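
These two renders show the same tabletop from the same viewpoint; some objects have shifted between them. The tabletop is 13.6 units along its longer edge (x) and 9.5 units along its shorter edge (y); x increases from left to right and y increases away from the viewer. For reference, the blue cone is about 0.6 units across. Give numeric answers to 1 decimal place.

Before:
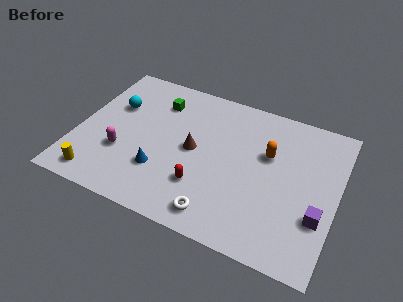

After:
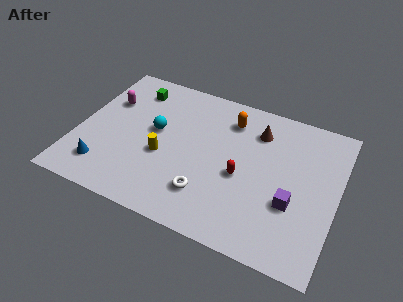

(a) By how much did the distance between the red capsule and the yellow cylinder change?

-1.4

The distance was about 5.5 in the first image and 4.1 in the second, so they moved 1.4 units closer together.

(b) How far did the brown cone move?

4.0

The brown cone was near (6.1, 4.8) before and (9.2, 7.3) after, so it travelled √(3.1² + 2.5²) ≈ 4.0 units.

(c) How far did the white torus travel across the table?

1.2

From (7.8, 1.3) to (7.1, 2.3), the white torus covered √(0.7² + 1.0²) ≈ 1.2 units.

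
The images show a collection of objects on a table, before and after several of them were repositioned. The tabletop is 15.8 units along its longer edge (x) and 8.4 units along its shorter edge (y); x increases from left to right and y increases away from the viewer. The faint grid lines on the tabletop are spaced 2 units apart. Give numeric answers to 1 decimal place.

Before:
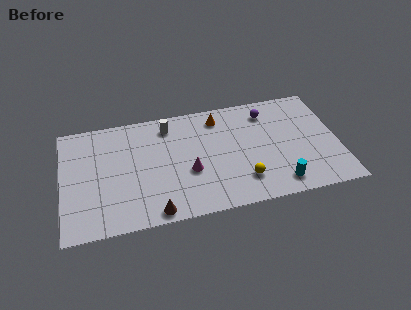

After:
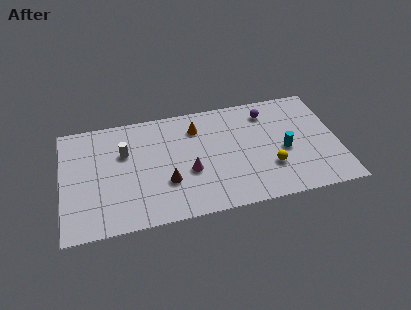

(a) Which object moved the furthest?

the white cylinder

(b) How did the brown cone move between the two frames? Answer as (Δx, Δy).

(0.8, 2.0)

The brown cone was at about (5.1, 0.8) and moved to about (5.9, 2.8).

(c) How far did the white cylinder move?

3.0

The white cylinder moved from about (6.2, 7.0) to (3.6, 5.5), a distance of √(2.6² + 1.5²) ≈ 3.0.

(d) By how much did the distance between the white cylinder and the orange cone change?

+1.4

Before: roughly 2.9 units apart; after: 4.3. That's 1.4 units further apart.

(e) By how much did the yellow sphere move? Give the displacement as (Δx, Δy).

(1.6, 0.6)

From the two frames, the yellow sphere sits at roughly (10.2, 2.0) before and (11.8, 2.6) after.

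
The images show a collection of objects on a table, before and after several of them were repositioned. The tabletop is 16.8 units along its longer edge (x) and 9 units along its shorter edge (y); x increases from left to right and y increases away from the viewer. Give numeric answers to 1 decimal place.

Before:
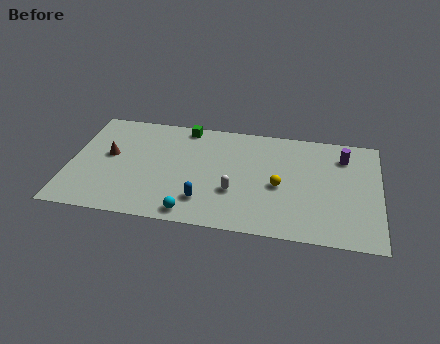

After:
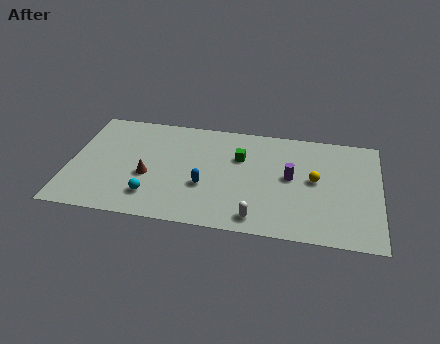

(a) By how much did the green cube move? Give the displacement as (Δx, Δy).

(3.1, -2.1)

The green cube started near (6.1, 8.1) and ended near (9.2, 6.0).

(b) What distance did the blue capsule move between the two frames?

1.2

The blue capsule moved from about (7.4, 2.1) to (7.4, 3.3), a distance of √(0.0² + 1.2²) ≈ 1.2.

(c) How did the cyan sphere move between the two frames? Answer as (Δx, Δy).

(-2.2, 1.0)

The cyan sphere was at about (6.8, 1.0) and moved to about (4.6, 2.0).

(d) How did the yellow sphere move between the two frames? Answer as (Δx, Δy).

(1.9, 0.8)

The yellow sphere started near (11.4, 4.0) and ended near (13.3, 4.8).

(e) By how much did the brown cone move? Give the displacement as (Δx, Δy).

(2.2, -1.4)

The brown cone was at about (2.1, 5.0) and moved to about (4.3, 3.6).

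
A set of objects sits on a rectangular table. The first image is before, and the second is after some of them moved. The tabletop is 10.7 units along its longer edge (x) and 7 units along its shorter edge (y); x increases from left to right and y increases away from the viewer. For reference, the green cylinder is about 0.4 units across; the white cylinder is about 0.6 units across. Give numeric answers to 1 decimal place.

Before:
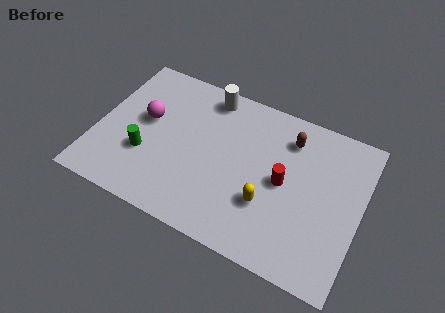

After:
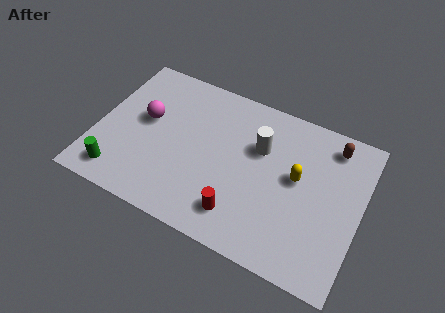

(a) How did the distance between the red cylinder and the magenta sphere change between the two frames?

-0.8

The distance was about 5.7 in the first image and 4.9 in the second, so they moved 0.8 units closer together.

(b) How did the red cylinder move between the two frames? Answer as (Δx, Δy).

(-1.5, -2.1)

The red cylinder started near (7.6, 3.5) and ended near (6.1, 1.4).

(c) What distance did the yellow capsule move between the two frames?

1.9

From (7.1, 2.3) to (8.1, 3.9), the yellow capsule covered √(1.0² + 1.6²) ≈ 1.9 units.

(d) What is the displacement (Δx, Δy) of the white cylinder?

(2.3, -1.5)

The white cylinder started near (4.2, 6.1) and ended near (6.5, 4.6).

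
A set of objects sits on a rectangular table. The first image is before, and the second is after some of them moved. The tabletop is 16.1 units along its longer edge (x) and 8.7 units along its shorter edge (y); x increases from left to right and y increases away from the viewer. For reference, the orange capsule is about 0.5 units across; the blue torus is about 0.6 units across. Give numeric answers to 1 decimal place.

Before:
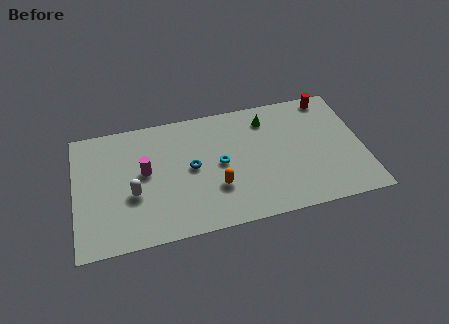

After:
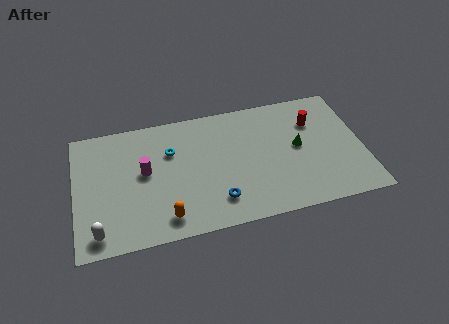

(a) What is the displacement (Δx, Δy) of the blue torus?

(1.3, -2.6)

From the two frames, the blue torus sits at roughly (6.5, 4.5) before and (7.8, 1.9) after.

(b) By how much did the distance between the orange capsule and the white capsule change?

-0.9

The distance was about 4.6 in the first image and 3.7 in the second, so they moved 0.9 units closer together.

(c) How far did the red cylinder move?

1.9

From (14.5, 7.8) to (13.5, 6.2), the red cylinder covered √(1.0² + 1.6²) ≈ 1.9 units.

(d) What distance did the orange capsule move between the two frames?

3.2

The orange capsule was near (7.8, 2.8) before and (4.9, 1.4) after, so it travelled √(2.9² + 1.4²) ≈ 3.2 units.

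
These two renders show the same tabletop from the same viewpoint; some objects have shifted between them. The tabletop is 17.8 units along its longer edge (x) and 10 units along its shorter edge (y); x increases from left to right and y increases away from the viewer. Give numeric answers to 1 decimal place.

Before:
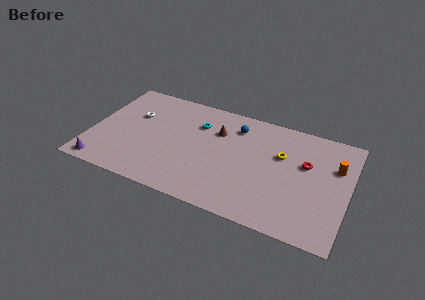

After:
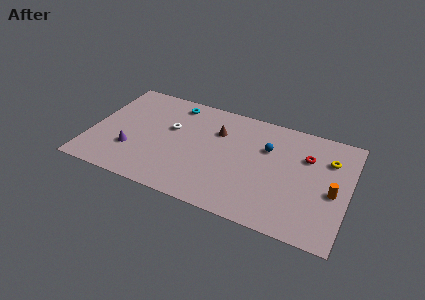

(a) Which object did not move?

the brown cone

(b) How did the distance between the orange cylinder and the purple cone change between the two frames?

-2.7

The distance was about 16.6 in the first image and 13.9 in the second, so they moved 2.7 units closer together.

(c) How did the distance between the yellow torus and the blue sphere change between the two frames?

+0.6

The distance was about 3.6 in the first image and 4.2 in the second, so they moved 0.6 units further apart.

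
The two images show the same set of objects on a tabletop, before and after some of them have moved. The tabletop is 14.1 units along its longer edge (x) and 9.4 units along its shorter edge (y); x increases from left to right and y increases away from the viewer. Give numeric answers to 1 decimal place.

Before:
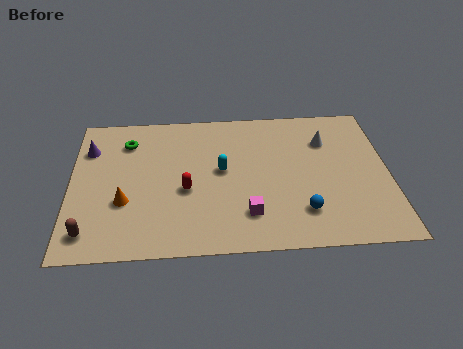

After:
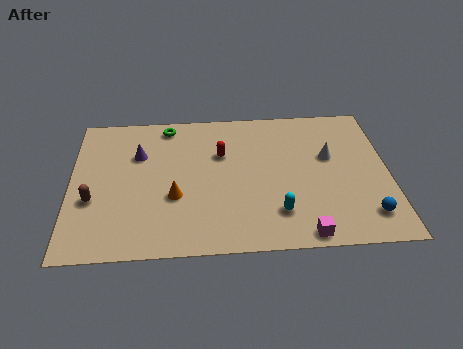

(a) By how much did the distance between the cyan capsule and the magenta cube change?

-1.3

The distance was about 3.1 in the first image and 1.8 in the second, so they moved 1.3 units closer together.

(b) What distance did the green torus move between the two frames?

2.1

The green torus moved from about (2.5, 7.3) to (4.3, 8.3), a distance of √(1.8² + 1.0²) ≈ 2.1.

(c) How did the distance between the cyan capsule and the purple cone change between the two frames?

+1.2

The distance was about 6.2 in the first image and 7.4 in the second, so they moved 1.2 units further apart.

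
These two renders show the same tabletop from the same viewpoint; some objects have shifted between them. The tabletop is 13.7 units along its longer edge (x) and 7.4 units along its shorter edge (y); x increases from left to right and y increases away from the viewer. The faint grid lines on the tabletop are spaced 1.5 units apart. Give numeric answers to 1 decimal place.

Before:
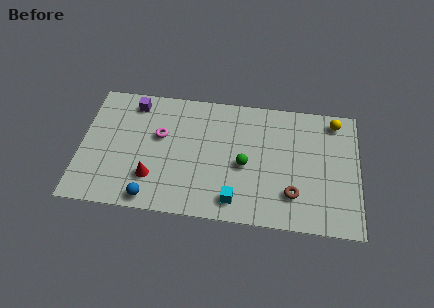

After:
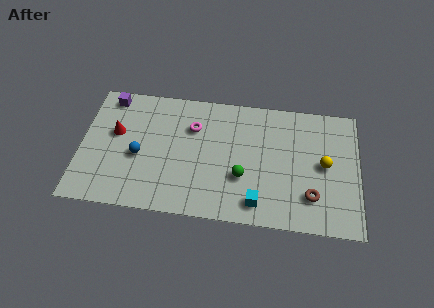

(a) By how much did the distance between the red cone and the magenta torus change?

+1.4

The distance was about 2.5 in the first image and 3.9 in the second, so they moved 1.4 units further apart.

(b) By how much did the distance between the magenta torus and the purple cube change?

+2.1

They were about 2.3 units apart before and 4.4 after — 2.1 units further apart.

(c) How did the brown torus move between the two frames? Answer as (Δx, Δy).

(0.9, 0.0)

The brown torus was at about (10.5, 1.9) and moved to about (11.4, 1.9).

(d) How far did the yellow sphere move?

2.6

From (12.5, 6.4) to (12.0, 3.8), the yellow sphere covered √(0.5² + 2.6²) ≈ 2.6 units.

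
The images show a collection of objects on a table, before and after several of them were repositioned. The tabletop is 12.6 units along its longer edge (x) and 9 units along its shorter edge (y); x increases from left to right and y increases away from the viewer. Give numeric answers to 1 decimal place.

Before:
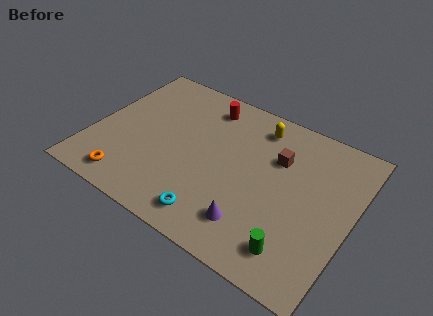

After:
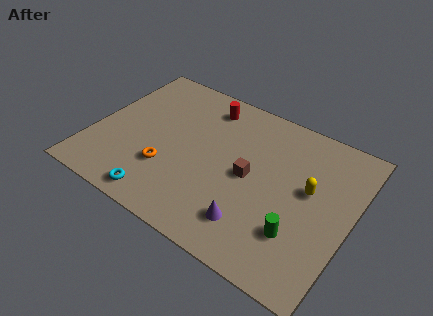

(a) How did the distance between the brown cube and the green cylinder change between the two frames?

-1.5

Before: roughly 4.8 units apart; after: 3.3. That's 1.5 units closer together.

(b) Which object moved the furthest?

the yellow capsule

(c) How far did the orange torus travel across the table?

2.3

The orange torus was near (2.3, 1.2) before and (3.9, 2.8) after, so it travelled √(1.6² + 1.6²) ≈ 2.3 units.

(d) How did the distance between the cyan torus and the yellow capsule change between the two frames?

+1.5

Before: roughly 6.3 units apart; after: 7.8. That's 1.5 units further apart.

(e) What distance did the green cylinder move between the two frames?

0.9

The green cylinder was near (10.4, 1.6) before and (10.4, 2.5) after, so it travelled √(0.0² + 0.9²) ≈ 0.9 units.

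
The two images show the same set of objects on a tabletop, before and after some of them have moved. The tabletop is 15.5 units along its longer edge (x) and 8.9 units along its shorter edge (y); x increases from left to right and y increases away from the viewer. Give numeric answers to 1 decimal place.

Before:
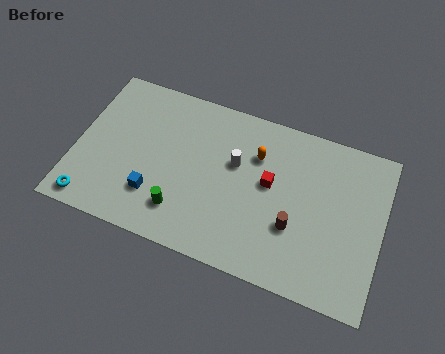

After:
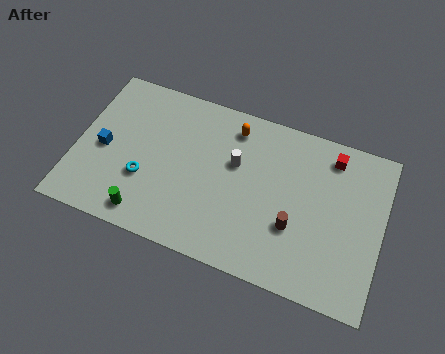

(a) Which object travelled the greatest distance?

the red cube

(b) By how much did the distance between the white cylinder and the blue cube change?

+1.8

They were about 4.9 units apart before and 6.7 after — 1.8 units further apart.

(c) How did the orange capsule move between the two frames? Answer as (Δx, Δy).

(-1.3, 1.1)

The orange capsule was at about (9.0, 6.3) and moved to about (7.7, 7.4).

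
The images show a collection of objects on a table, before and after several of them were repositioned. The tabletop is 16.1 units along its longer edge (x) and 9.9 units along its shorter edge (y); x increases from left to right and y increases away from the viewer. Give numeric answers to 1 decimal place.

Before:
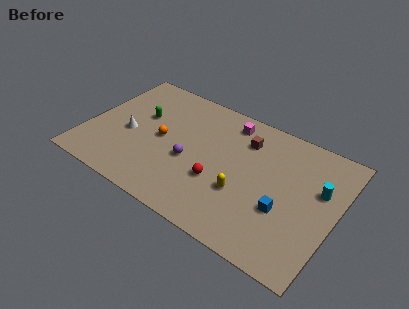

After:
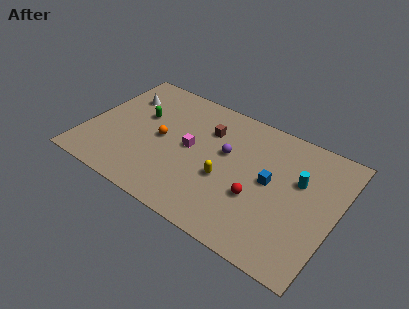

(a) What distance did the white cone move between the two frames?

3.0

The white cone moved from about (2.7, 4.3) to (1.8, 7.2), a distance of √(0.9² + 2.9²) ≈ 3.0.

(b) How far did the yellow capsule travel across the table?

1.3

From (10.4, 3.5) to (9.2, 3.9), the yellow capsule covered √(1.2² + 0.4²) ≈ 1.3 units.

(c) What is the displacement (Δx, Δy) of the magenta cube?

(-2.0, -3.3)

From the two frames, the magenta cube sits at roughly (8.7, 8.4) before and (6.7, 5.1) after.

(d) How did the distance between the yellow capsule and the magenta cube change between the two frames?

-2.4

Before: roughly 5.2 units apart; after: 2.8. That's 2.4 units closer together.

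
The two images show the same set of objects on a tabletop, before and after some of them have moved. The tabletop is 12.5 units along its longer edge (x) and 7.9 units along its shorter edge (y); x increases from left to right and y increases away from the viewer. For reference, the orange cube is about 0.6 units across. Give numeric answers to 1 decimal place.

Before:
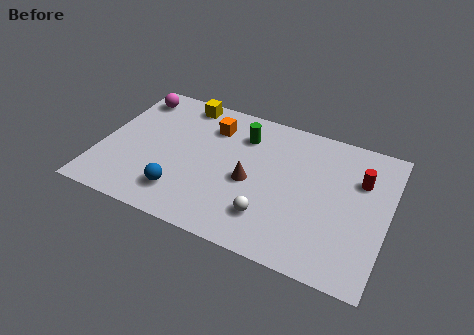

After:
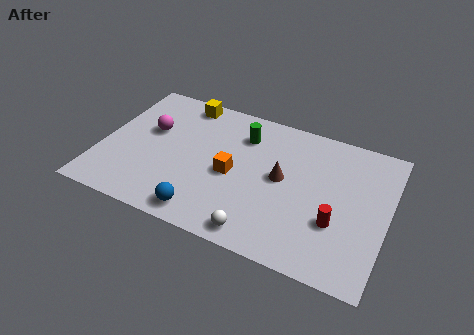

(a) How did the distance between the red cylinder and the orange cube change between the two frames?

-1.9

The distance was about 6.6 in the first image and 4.7 in the second, so they moved 1.9 units closer together.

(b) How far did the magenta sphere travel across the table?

2.1

The magenta sphere was near (1.0, 6.6) before and (2.0, 4.8) after, so it travelled √(1.0² + 1.8²) ≈ 2.1 units.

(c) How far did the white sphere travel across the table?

1.0

The white sphere was near (7.6, 1.9) before and (7.3, 0.9) after, so it travelled √(0.3² + 1.0²) ≈ 1.0 units.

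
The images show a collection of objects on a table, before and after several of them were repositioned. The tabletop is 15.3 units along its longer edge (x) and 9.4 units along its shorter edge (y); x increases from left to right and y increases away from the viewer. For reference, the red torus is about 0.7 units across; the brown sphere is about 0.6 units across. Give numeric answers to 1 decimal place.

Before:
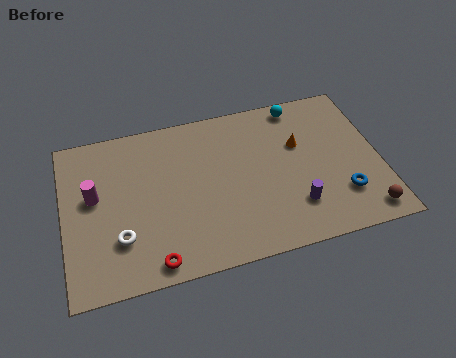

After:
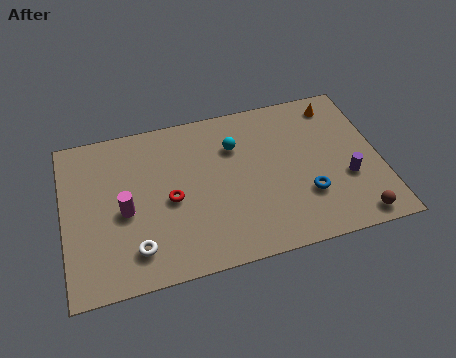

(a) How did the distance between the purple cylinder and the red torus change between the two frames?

+1.5

They were about 7.0 units apart before and 8.5 after — 1.5 units further apart.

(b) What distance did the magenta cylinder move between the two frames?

1.8

The magenta cylinder moved from about (1.5, 5.4) to (2.9, 4.2), a distance of √(1.4² + 1.2²) ≈ 1.8.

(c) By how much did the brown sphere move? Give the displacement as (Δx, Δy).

(-0.5, -0.2)

The brown sphere was at about (14.3, 1.2) and moved to about (13.8, 1.0).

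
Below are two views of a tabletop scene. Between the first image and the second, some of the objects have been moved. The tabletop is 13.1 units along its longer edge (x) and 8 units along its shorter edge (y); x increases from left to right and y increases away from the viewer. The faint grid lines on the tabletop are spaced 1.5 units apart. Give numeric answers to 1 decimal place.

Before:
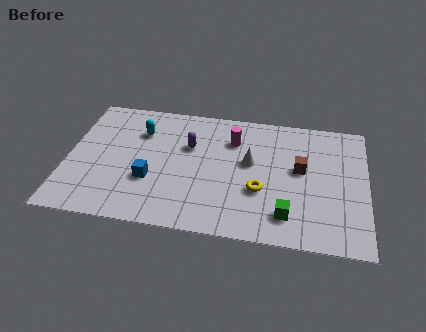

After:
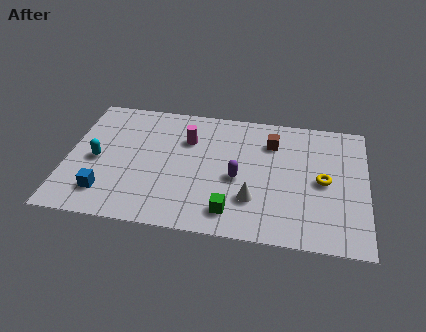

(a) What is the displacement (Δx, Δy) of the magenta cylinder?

(-2.0, -0.3)

The magenta cylinder started near (7.2, 5.9) and ended near (5.2, 5.6).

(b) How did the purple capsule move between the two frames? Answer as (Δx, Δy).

(2.2, -1.7)

From the two frames, the purple capsule sits at roughly (5.3, 5.2) before and (7.5, 3.5) after.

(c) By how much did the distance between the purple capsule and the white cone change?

-1.4

Before: roughly 2.8 units apart; after: 1.4. That's 1.4 units closer together.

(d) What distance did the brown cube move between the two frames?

2.0

The brown cube was near (10.2, 4.5) before and (8.9, 6.0) after, so it travelled √(1.3² + 1.5²) ≈ 2.0 units.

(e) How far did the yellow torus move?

2.9

The yellow torus moved from about (8.5, 2.9) to (11.2, 3.9), a distance of √(2.7² + 1.0²) ≈ 2.9.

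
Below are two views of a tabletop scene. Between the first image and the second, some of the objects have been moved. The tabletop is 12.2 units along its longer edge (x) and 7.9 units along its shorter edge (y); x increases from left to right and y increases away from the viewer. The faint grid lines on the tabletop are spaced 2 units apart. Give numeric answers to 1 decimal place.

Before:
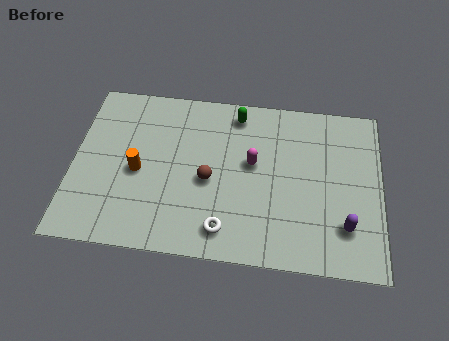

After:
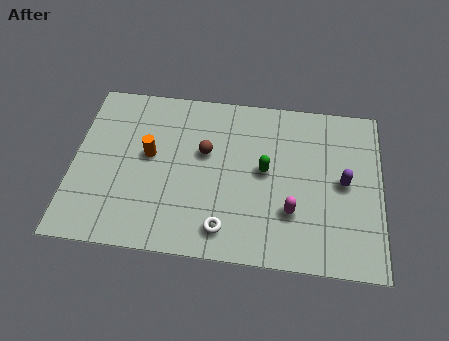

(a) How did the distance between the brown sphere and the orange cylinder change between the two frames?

-0.6

They were about 2.8 units apart before and 2.2 after — 0.6 units closer together.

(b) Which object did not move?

the white torus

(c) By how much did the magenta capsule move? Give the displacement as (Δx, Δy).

(1.6, -2.1)

The magenta capsule started near (7.1, 4.5) and ended near (8.7, 2.4).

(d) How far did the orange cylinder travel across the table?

0.9

The orange cylinder moved from about (2.6, 3.6) to (3.0, 4.4), a distance of √(0.4² + 0.8²) ≈ 0.9.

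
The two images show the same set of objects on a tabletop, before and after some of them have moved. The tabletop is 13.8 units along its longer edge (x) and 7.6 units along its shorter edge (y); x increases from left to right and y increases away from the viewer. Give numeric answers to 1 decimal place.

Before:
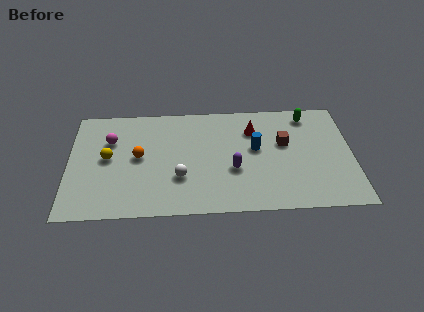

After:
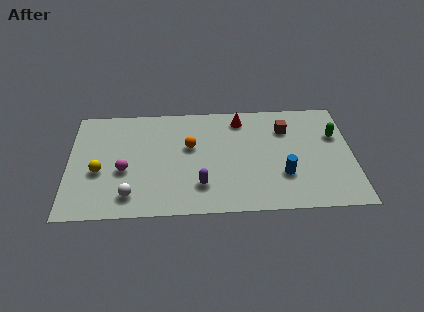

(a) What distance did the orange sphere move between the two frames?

2.6

From (3.4, 4.0) to (5.9, 4.6), the orange sphere covered √(2.5² + 0.6²) ≈ 2.6 units.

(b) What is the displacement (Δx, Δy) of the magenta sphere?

(0.7, -2.1)

The magenta sphere was at about (2.0, 5.2) and moved to about (2.7, 3.1).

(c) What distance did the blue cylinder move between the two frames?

2.3

The blue cylinder moved from about (9.1, 4.3) to (10.4, 2.4), a distance of √(1.3² + 1.9²) ≈ 2.3.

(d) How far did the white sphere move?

2.6

The white sphere moved from about (5.4, 2.5) to (3.0, 1.4), a distance of √(2.4² + 1.1²) ≈ 2.6.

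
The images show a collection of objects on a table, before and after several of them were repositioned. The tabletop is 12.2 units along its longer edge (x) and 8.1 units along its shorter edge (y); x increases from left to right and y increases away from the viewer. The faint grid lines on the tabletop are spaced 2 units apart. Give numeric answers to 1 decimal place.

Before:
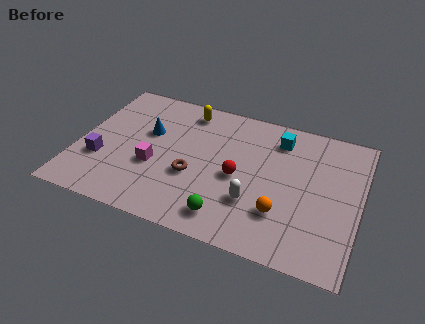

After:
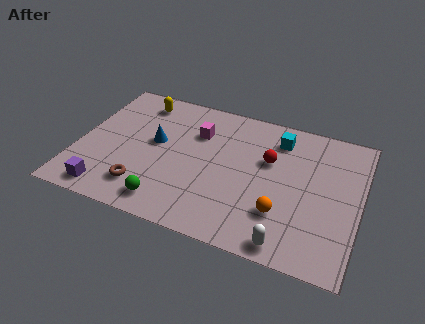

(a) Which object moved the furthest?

the magenta cube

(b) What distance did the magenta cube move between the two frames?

3.1

The magenta cube moved from about (3.4, 3.1) to (5.0, 5.7), a distance of √(1.6² + 2.6²) ≈ 3.1.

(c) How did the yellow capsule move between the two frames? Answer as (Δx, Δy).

(-2.1, -0.1)

The yellow capsule started near (4.4, 6.9) and ended near (2.3, 6.8).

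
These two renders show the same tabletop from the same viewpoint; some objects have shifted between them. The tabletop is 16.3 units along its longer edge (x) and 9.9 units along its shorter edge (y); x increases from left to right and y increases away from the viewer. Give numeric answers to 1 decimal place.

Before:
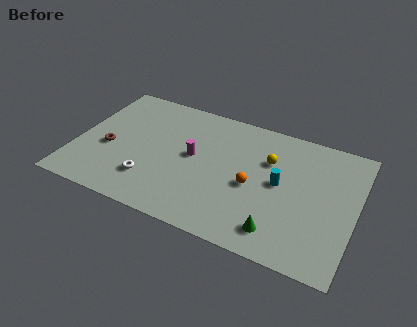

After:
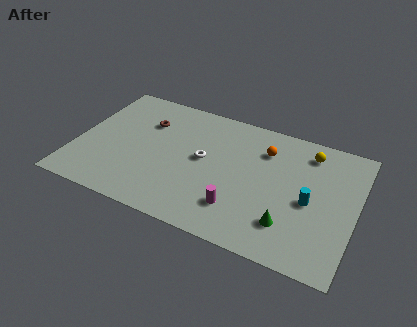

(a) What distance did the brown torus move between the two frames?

3.5

From (1.9, 4.1) to (3.8, 7.0), the brown torus covered √(1.9² + 2.9²) ≈ 3.5 units.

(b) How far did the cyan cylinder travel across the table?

1.9

The cyan cylinder moved from about (11.9, 5.2) to (13.7, 4.5), a distance of √(1.8² + 0.7²) ≈ 1.9.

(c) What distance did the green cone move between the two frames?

0.9

The green cone moved from about (12.2, 1.7) to (12.7, 2.4), a distance of √(0.5² + 0.7²) ≈ 0.9.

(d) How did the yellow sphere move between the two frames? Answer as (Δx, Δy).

(2.2, 1.5)

From the two frames, the yellow sphere sits at roughly (11.1, 6.7) before and (13.3, 8.2) after.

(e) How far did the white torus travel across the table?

4.0

The white torus was near (4.6, 2.5) before and (7.4, 5.3) after, so it travelled √(2.8² + 2.8²) ≈ 4.0 units.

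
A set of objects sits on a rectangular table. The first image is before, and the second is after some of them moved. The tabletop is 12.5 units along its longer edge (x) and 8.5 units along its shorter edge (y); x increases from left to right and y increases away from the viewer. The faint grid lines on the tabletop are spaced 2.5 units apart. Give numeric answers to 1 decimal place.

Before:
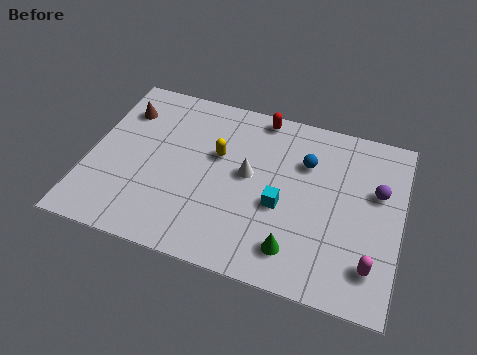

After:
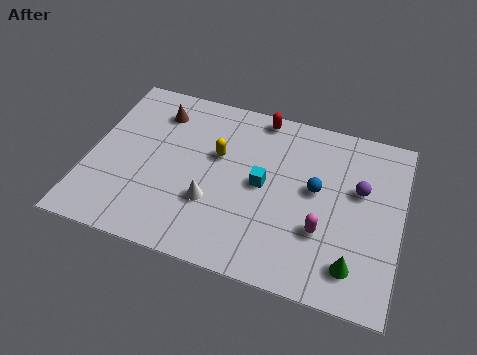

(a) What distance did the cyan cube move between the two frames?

1.1

The cyan cube was near (7.8, 3.5) before and (7.0, 4.3) after, so it travelled √(0.8² + 0.8²) ≈ 1.1 units.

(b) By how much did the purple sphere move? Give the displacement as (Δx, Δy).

(-0.7, -0.1)

The purple sphere started near (11.5, 5.3) and ended near (10.8, 5.2).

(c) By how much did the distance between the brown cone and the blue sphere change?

-0.6

They were about 7.5 units apart before and 6.9 after — 0.6 units closer together.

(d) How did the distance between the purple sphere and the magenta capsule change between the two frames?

-0.8

Before: roughly 3.5 units apart; after: 2.7. That's 0.8 units closer together.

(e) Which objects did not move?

the yellow capsule and the red capsule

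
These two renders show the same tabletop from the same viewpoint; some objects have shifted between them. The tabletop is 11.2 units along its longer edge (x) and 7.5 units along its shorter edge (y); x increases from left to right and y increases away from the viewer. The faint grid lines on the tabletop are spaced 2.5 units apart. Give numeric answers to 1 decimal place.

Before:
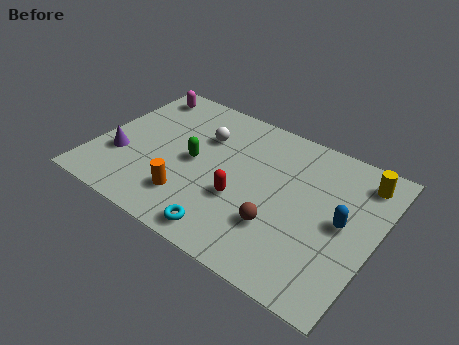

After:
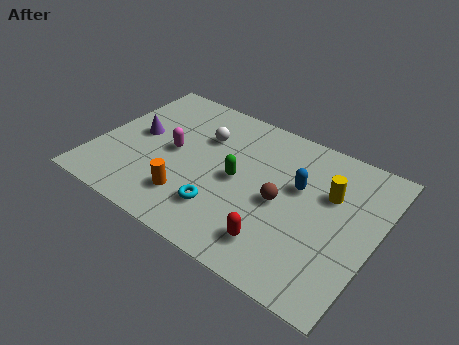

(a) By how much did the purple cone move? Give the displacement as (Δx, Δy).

(0.4, 1.5)

From the two frames, the purple cone sits at roughly (1.1, 2.5) before and (1.5, 4.0) after.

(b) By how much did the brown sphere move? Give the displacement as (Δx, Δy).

(-0.1, 1.2)

From the two frames, the brown sphere sits at roughly (7.6, 2.3) before and (7.5, 3.5) after.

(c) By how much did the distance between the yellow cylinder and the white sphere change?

-1.2

Before: roughly 6.4 units apart; after: 5.2. That's 1.2 units closer together.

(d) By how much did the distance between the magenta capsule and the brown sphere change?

-3.2

Before: roughly 7.7 units apart; after: 4.5. That's 3.2 units closer together.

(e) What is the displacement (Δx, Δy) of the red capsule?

(1.7, -1.3)

The red capsule was at about (6.0, 2.8) and moved to about (7.7, 1.5).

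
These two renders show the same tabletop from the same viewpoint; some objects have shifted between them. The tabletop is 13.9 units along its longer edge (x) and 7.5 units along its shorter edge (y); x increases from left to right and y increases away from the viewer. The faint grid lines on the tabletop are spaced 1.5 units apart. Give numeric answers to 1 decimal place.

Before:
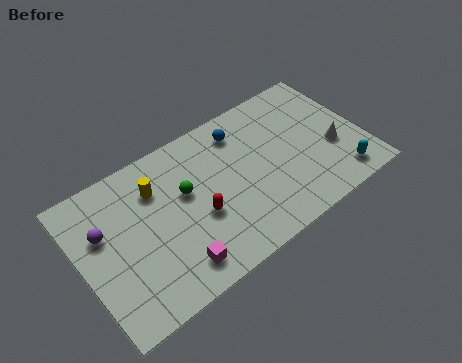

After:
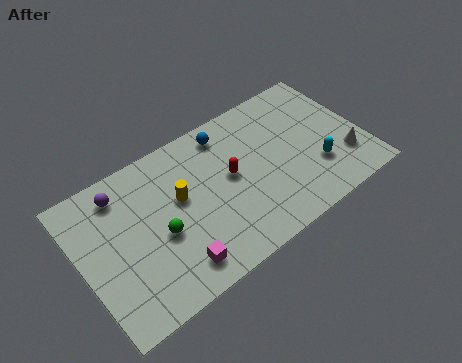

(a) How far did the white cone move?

0.9

The white cone moved from about (12.4, 2.9) to (12.8, 2.1), a distance of √(0.4² + 0.8²) ≈ 0.9.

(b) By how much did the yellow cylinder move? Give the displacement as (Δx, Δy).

(1.0, -1.1)

The yellow cylinder started near (3.9, 5.5) and ended near (4.9, 4.4).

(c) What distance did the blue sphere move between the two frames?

0.8

From (8.3, 6.1) to (7.6, 6.4), the blue sphere covered √(0.7² + 0.3²) ≈ 0.8 units.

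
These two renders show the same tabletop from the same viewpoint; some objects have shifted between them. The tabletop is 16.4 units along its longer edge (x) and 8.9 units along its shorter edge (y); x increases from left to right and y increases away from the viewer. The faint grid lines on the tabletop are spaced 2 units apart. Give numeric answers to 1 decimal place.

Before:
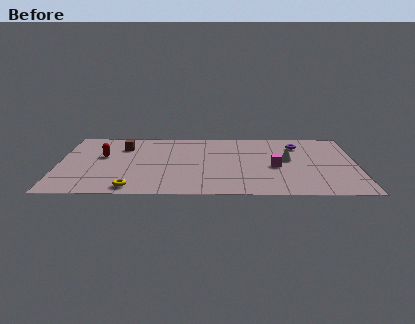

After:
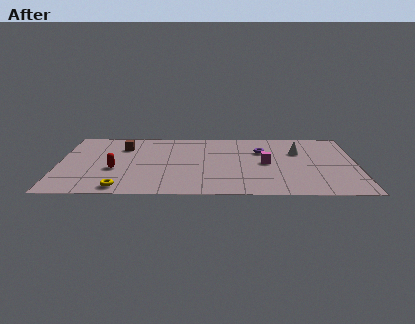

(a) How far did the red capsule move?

1.9

From (2.4, 5.3) to (3.1, 3.5), the red capsule covered √(0.7² + 1.8²) ≈ 1.9 units.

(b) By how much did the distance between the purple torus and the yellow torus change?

-1.6

They were about 10.8 units apart before and 9.2 after — 1.6 units closer together.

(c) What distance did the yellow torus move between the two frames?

0.6

The yellow torus moved from about (4.1, 1.0) to (3.5, 1.0), a distance of √(0.6² + 0.0²) ≈ 0.6.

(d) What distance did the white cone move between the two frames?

1.3

The white cone was near (12.6, 4.9) before and (13.2, 6.0) after, so it travelled √(0.6² + 1.1²) ≈ 1.3 units.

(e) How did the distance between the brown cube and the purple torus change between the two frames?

-2.0

Before: roughly 9.7 units apart; after: 7.7. That's 2.0 units closer together.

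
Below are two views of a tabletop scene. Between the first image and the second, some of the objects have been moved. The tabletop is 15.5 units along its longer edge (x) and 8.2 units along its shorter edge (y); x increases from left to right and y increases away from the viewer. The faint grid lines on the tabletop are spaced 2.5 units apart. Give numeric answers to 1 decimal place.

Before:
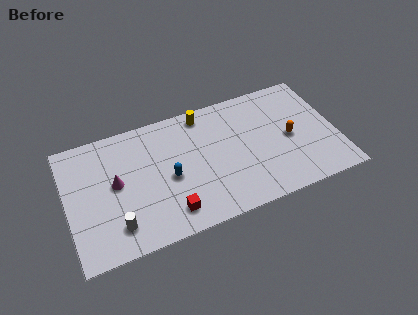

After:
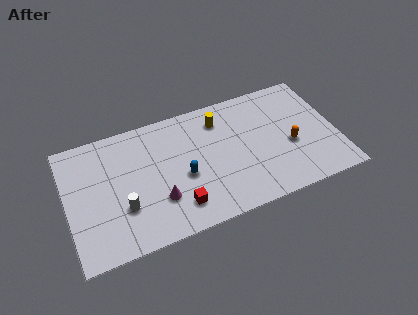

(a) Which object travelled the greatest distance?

the magenta cone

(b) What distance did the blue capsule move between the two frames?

0.8

The blue capsule was near (5.8, 3.7) before and (6.6, 3.5) after, so it travelled √(0.8² + 0.2²) ≈ 0.8 units.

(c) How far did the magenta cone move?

3.0

From (2.8, 4.4) to (5.1, 2.5), the magenta cone covered √(2.3² + 1.9²) ≈ 3.0 units.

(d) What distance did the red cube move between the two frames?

0.5

From (5.6, 1.5) to (6.1, 1.7), the red cube covered √(0.5² + 0.2²) ≈ 0.5 units.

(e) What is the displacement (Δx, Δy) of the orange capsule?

(0.0, -0.5)

From the two frames, the orange capsule sits at roughly (12.8, 3.9) before and (12.8, 3.4) after.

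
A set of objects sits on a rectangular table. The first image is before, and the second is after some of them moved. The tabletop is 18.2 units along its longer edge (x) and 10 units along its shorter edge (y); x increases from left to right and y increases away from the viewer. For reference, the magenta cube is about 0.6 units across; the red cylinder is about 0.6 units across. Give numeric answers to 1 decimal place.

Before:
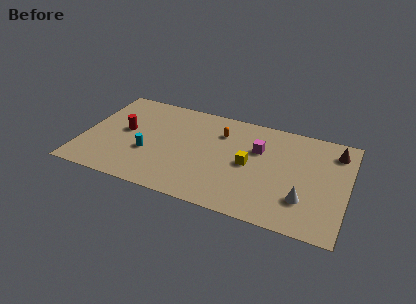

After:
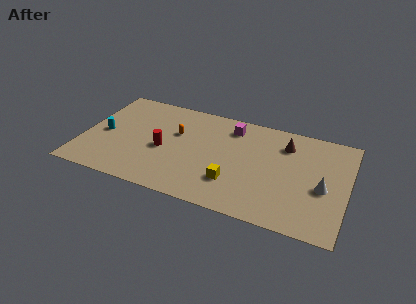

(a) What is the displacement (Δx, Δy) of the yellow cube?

(-0.9, -2.1)

The yellow cube started near (11.5, 4.9) and ended near (10.6, 2.8).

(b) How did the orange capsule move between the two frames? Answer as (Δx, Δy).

(-3.0, -1.1)

The orange capsule started near (9.3, 7.4) and ended near (6.3, 6.3).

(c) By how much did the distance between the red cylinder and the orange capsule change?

-4.8

The distance was about 6.8 in the first image and 2.0 in the second, so they moved 4.8 units closer together.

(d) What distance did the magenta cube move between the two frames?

2.6

The magenta cube moved from about (12.0, 6.6) to (10.0, 8.2), a distance of √(2.0² + 1.6²) ≈ 2.6.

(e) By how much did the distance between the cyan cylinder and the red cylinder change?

+1.7

The distance was about 2.5 in the first image and 4.2 in the second, so they moved 1.7 units further apart.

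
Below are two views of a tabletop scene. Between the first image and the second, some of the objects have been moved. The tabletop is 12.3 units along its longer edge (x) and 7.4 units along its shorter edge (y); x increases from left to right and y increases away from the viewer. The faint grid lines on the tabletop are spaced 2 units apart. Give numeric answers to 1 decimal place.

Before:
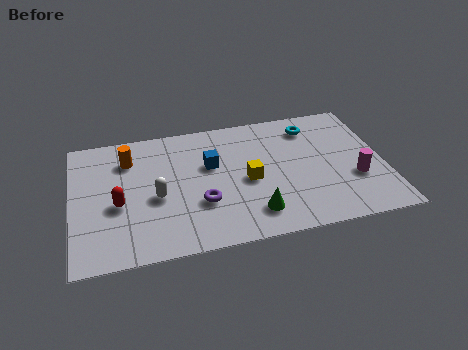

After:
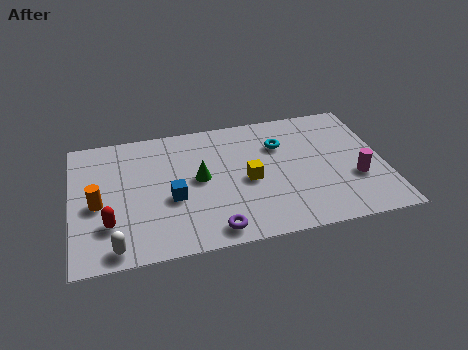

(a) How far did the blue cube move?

2.3

The blue cube was near (5.5, 4.6) before and (3.9, 3.0) after, so it travelled √(1.6² + 1.6²) ≈ 2.3 units.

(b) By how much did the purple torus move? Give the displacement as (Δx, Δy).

(0.4, -1.6)

The purple torus started near (5.0, 2.5) and ended near (5.4, 0.9).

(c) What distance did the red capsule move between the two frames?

1.1

The red capsule was near (1.8, 3.1) before and (1.4, 2.1) after, so it travelled √(0.4² + 1.0²) ≈ 1.1 units.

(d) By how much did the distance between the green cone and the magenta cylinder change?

+2.0

They were about 4.2 units apart before and 6.2 after — 2.0 units further apart.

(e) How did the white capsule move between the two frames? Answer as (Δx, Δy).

(-1.7, -2.4)

From the two frames, the white capsule sits at roughly (3.3, 3.2) before and (1.6, 0.8) after.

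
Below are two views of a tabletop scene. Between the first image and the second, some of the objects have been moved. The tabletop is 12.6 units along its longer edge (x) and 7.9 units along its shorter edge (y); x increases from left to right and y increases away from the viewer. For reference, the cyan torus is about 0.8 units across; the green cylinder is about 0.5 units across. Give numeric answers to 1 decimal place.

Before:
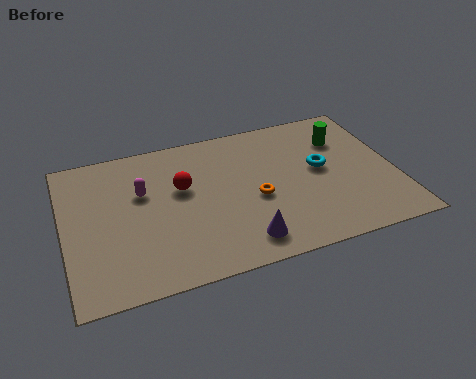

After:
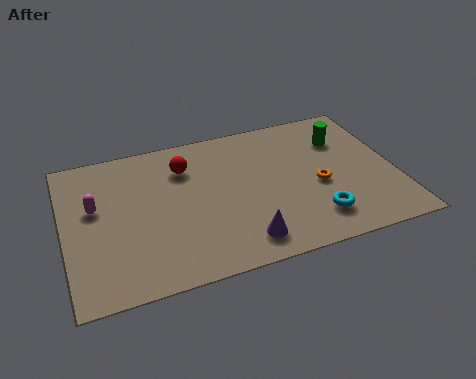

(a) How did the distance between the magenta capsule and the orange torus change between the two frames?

+4.0

Before: roughly 4.5 units apart; after: 8.5. That's 4.0 units further apart.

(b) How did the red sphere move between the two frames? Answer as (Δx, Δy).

(0.2, 1.1)

From the two frames, the red sphere sits at roughly (4.5, 4.8) before and (4.7, 5.9) after.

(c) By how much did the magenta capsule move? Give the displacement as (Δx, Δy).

(-1.8, -0.3)

The magenta capsule started near (3.0, 5.0) and ended near (1.2, 4.7).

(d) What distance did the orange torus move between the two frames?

2.4

From (7.2, 3.4) to (9.6, 3.4), the orange torus covered √(2.4² + 0.0²) ≈ 2.4 units.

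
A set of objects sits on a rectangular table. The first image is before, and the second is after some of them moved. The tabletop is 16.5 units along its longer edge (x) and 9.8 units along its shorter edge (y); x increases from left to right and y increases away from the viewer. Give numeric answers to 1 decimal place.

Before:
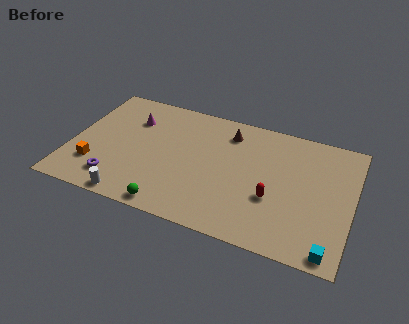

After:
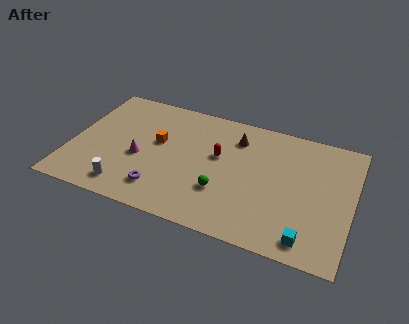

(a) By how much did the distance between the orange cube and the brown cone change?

-4.2

The distance was about 9.1 in the first image and 4.9 in the second, so they moved 4.2 units closer together.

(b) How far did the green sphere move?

3.6

The green sphere moved from about (6.3, 0.9) to (9.1, 3.1), a distance of √(2.8² + 2.2²) ≈ 3.6.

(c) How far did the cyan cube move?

1.4

The cyan cube was near (15.5, 0.9) before and (14.2, 1.3) after, so it travelled √(1.3² + 0.4²) ≈ 1.4 units.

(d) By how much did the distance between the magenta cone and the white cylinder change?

-3.7

The distance was about 6.3 in the first image and 2.6 in the second, so they moved 3.7 units closer together.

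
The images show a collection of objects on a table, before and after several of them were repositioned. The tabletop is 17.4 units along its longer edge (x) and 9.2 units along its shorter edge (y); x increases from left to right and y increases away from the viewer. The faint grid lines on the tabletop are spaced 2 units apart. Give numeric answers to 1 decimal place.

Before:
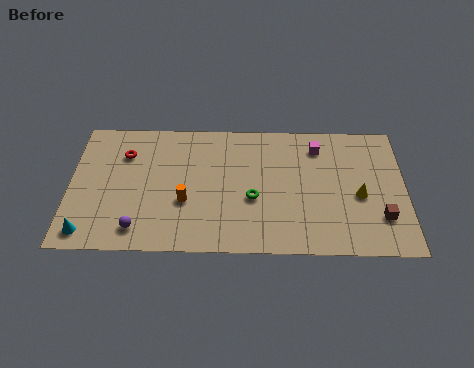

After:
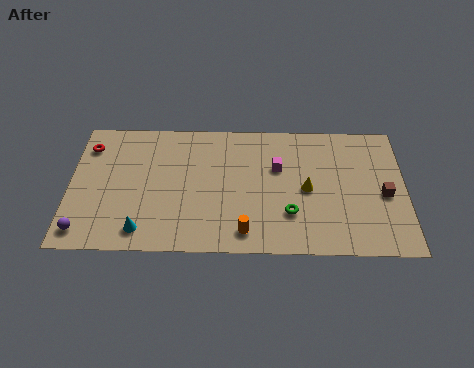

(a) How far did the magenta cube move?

2.6

The magenta cube moved from about (12.9, 7.4) to (10.8, 5.9), a distance of √(2.1² + 1.5²) ≈ 2.6.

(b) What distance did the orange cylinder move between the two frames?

3.7

The orange cylinder moved from about (6.0, 3.4) to (9.1, 1.4), a distance of √(3.1² + 2.0²) ≈ 3.7.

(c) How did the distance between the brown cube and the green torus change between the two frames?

-1.6

They were about 6.7 units apart before and 5.1 after — 1.6 units closer together.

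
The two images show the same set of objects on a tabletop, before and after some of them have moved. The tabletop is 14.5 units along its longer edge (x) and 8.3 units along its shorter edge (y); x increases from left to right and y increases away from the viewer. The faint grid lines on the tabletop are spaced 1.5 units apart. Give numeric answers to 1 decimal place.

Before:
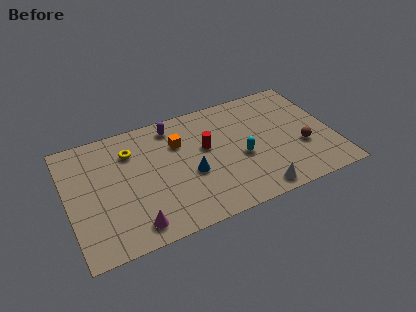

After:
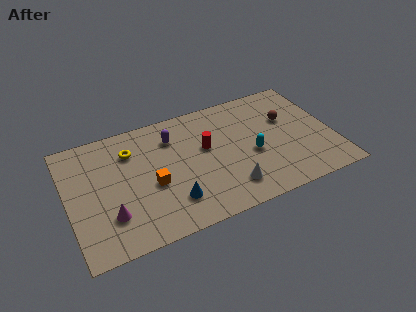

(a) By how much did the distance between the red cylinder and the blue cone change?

+1.8

The distance was about 1.8 in the first image and 3.6 in the second, so they moved 1.8 units further apart.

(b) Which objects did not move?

the yellow torus and the red cylinder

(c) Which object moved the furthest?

the orange cube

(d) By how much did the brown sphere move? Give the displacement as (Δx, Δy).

(-0.5, 2.3)

From the two frames, the brown sphere sits at roughly (12.7, 3.0) before and (12.2, 5.3) after.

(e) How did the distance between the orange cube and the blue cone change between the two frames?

-0.7

They were about 2.4 units apart before and 1.7 after — 0.7 units closer together.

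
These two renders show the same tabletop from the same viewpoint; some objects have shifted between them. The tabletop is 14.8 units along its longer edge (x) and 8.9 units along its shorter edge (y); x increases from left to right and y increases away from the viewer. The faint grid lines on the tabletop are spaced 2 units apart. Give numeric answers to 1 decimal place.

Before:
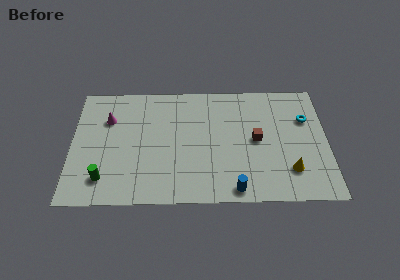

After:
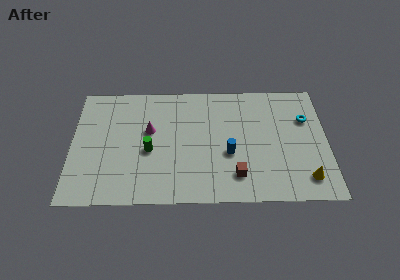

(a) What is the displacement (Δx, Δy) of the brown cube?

(-1.2, -2.6)

From the two frames, the brown cube sits at roughly (10.7, 4.5) before and (9.5, 1.9) after.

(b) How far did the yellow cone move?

1.1

From (12.6, 2.2) to (13.5, 1.6), the yellow cone covered √(0.9² + 0.6²) ≈ 1.1 units.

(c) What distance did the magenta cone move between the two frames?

2.6

From (2.1, 6.2) to (4.5, 5.3), the magenta cone covered √(2.4² + 0.9²) ≈ 2.6 units.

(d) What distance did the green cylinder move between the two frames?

3.3

The green cylinder moved from about (1.9, 1.8) to (4.5, 3.8), a distance of √(2.6² + 2.0²) ≈ 3.3.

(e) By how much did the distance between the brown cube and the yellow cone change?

+1.0

The distance was about 3.0 in the first image and 4.0 in the second, so they moved 1.0 units further apart.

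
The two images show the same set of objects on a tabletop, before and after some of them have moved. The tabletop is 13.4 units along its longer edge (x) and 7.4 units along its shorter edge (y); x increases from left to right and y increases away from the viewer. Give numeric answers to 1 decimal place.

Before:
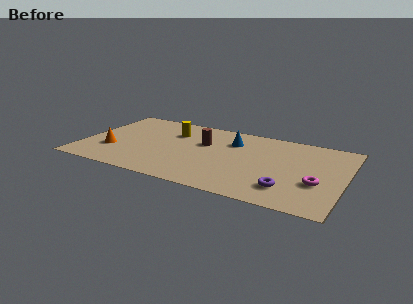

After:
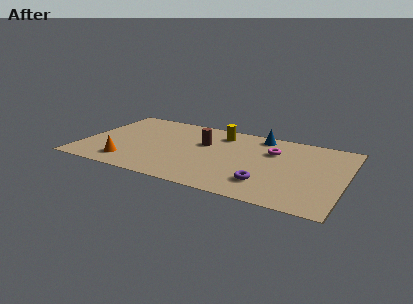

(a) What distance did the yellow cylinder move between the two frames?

2.5

The yellow cylinder was near (4.4, 5.3) before and (6.8, 6.0) after, so it travelled √(2.4² + 0.7²) ≈ 2.5 units.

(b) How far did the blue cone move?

1.7

From (7.5, 5.4) to (8.8, 6.5), the blue cone covered √(1.3² + 1.1²) ≈ 1.7 units.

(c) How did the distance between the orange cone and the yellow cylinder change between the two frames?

+2.2

The distance was about 4.0 in the first image and 6.2 in the second, so they moved 2.2 units further apart.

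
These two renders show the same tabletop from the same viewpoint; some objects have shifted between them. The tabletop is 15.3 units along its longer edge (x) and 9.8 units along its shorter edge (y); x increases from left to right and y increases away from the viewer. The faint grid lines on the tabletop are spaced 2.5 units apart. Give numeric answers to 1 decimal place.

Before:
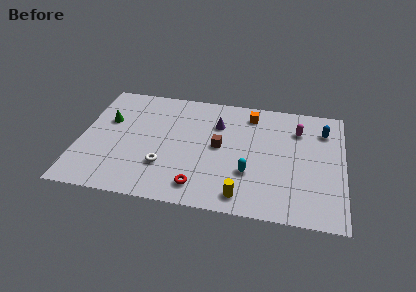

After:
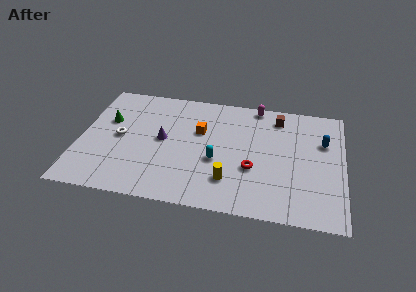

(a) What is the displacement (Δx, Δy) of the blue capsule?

(0.0, -1.0)

From the two frames, the blue capsule sits at roughly (14.1, 7.5) before and (14.1, 6.5) after.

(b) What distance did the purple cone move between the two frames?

3.6

The purple cone was near (7.9, 7.0) before and (4.8, 5.1) after, so it travelled √(3.1² + 1.9²) ≈ 3.6 units.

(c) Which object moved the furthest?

the brown cube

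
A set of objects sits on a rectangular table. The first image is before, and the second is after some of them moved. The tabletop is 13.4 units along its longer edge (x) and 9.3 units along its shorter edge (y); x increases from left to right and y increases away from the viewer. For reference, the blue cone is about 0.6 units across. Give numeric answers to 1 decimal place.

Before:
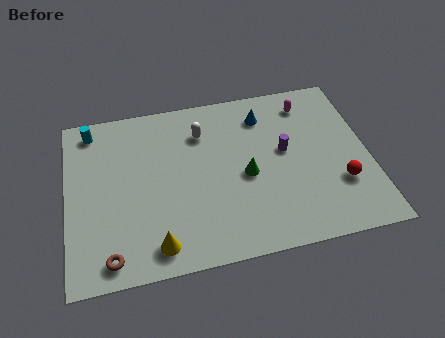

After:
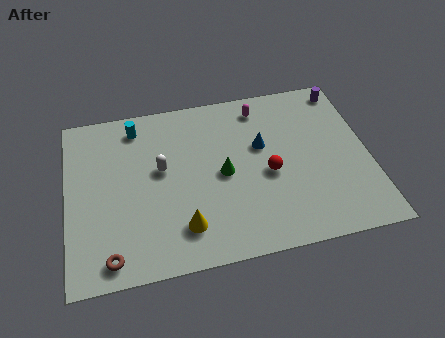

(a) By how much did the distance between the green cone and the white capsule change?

-0.5

The distance was about 3.3 in the first image and 2.8 in the second, so they moved 0.5 units closer together.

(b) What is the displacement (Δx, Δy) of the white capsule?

(-1.9, -1.7)

From the two frames, the white capsule sits at roughly (6.1, 7.0) before and (4.2, 5.3) after.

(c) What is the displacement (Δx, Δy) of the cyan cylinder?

(2.0, -0.2)

The cyan cylinder started near (1.2, 8.1) and ended near (3.2, 7.9).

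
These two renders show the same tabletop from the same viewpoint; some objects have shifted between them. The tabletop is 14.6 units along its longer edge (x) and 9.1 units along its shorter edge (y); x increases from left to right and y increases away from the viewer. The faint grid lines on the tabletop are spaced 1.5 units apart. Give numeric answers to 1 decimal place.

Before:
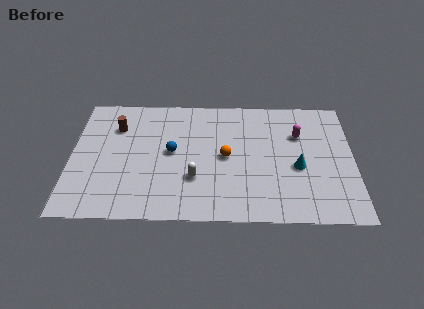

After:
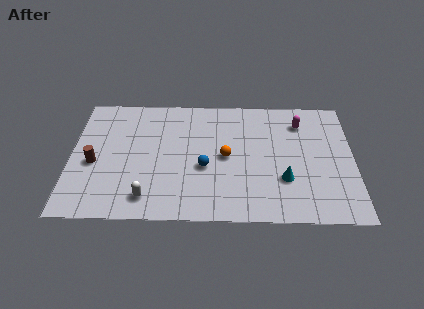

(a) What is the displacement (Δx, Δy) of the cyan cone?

(-0.7, -0.9)

From the two frames, the cyan cone sits at roughly (11.7, 3.8) before and (11.0, 2.9) after.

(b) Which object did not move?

the orange sphere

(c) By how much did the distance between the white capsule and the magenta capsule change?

+3.4

Before: roughly 6.3 units apart; after: 9.7. That's 3.4 units further apart.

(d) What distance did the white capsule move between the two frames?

2.8

The white capsule moved from about (6.4, 2.9) to (4.0, 1.5), a distance of √(2.4² + 1.4²) ≈ 2.8.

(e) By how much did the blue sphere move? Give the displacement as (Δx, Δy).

(1.7, -1.1)

The blue sphere started near (5.2, 4.8) and ended near (6.9, 3.7).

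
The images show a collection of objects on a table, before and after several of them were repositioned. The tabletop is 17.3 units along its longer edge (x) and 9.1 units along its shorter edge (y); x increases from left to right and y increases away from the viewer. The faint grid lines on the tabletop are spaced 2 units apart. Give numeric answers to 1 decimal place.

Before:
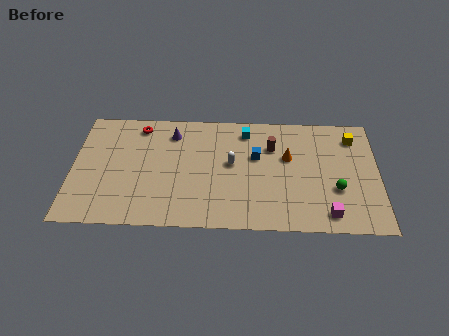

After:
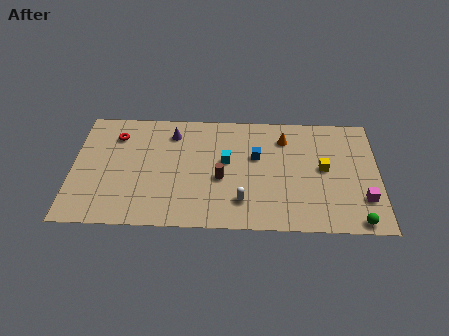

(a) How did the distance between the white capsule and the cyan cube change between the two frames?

+0.5

The distance was about 2.7 in the first image and 3.2 in the second, so they moved 0.5 units further apart.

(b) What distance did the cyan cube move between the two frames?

2.6

From (9.8, 7.6) to (8.7, 5.2), the cyan cube covered √(1.1² + 2.4²) ≈ 2.6 units.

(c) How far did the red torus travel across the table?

1.5

The red torus was near (3.7, 7.8) before and (2.4, 7.0) after, so it travelled √(1.3² + 0.8²) ≈ 1.5 units.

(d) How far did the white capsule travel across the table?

3.0

From (9.0, 5.0) to (9.6, 2.1), the white capsule covered √(0.6² + 2.9²) ≈ 3.0 units.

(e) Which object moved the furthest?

the brown cylinder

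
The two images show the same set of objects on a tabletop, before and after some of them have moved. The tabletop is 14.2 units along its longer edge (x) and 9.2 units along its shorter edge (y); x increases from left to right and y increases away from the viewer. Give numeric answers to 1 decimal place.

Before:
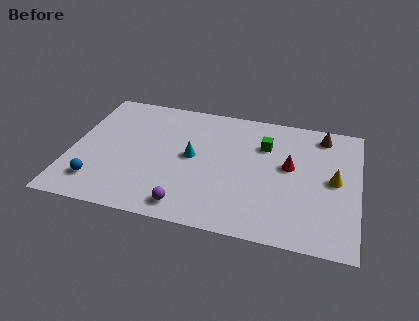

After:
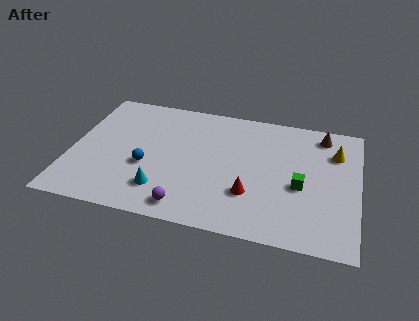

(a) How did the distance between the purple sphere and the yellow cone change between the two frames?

+1.1

Before: roughly 7.8 units apart; after: 8.9. That's 1.1 units further apart.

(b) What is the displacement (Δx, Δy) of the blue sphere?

(2.3, 1.7)

The blue sphere was at about (1.5, 1.9) and moved to about (3.8, 3.6).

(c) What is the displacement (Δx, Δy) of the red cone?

(-1.8, -2.4)

The red cone was at about (10.8, 5.2) and moved to about (9.0, 2.8).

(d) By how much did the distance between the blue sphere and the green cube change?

-1.6

Before: roughly 9.2 units apart; after: 7.6. That's 1.6 units closer together.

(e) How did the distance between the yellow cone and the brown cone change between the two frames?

-1.9

They were about 3.3 units apart before and 1.4 after — 1.9 units closer together.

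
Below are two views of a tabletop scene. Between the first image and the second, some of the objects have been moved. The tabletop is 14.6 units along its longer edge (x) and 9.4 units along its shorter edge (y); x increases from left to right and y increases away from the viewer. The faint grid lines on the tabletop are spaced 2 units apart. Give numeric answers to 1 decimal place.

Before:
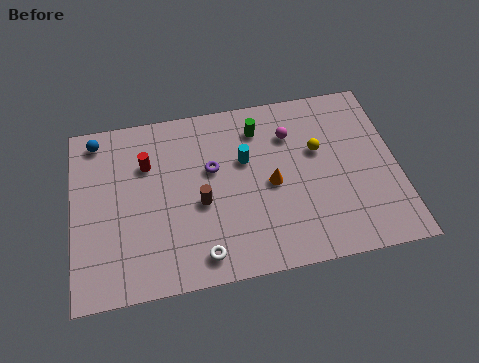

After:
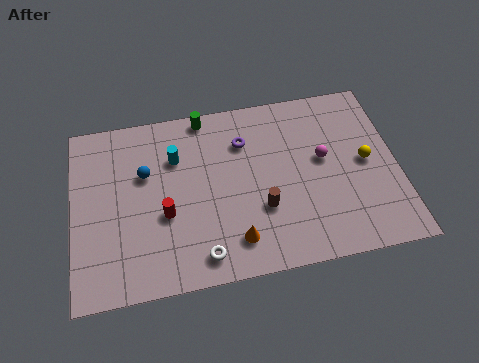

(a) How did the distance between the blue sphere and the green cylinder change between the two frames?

-3.5

Before: roughly 7.3 units apart; after: 3.8. That's 3.5 units closer together.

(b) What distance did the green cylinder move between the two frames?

2.6

The green cylinder was near (8.5, 7.5) before and (6.1, 8.6) after, so it travelled √(2.4² + 1.1²) ≈ 2.6 units.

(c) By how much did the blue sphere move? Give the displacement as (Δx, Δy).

(2.1, -2.2)

The blue sphere started near (1.2, 8.2) and ended near (3.3, 6.0).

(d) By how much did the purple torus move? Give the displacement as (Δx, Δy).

(1.5, 1.2)

The purple torus was at about (6.3, 5.7) and moved to about (7.8, 6.9).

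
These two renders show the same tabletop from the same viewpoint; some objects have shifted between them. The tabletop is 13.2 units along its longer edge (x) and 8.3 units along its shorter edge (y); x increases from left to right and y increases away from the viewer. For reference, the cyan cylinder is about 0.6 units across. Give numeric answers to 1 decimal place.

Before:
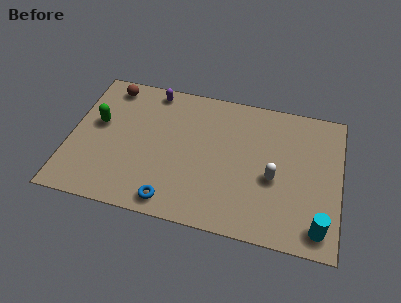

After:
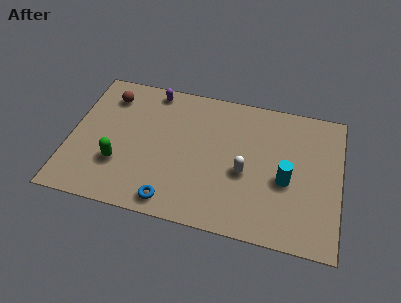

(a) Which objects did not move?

the purple capsule and the blue torus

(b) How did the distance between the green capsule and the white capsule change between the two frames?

-2.6

The distance was about 8.8 in the first image and 6.2 in the second, so they moved 2.6 units closer together.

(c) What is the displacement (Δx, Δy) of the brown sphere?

(0.0, -0.6)

The brown sphere started near (1.7, 7.2) and ended near (1.7, 6.6).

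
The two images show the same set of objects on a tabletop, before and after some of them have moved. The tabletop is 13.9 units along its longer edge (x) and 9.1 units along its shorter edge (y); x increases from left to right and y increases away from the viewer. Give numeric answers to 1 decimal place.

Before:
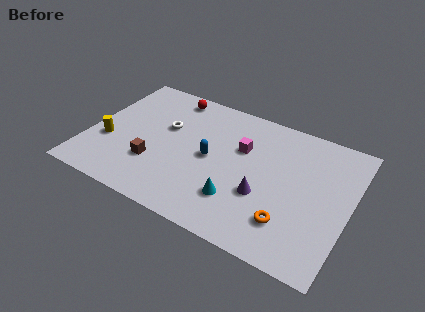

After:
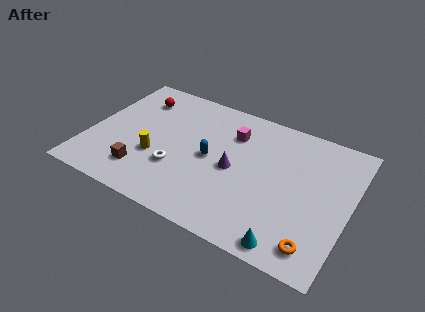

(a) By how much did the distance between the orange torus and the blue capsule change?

+1.7

The distance was about 5.1 in the first image and 6.8 in the second, so they moved 1.7 units further apart.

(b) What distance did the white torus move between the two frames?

2.8

The white torus was near (3.9, 5.6) before and (4.9, 3.0) after, so it travelled √(1.0² + 2.6²) ≈ 2.8 units.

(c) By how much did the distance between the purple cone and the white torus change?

-2.9

Before: roughly 6.1 units apart; after: 3.2. That's 2.9 units closer together.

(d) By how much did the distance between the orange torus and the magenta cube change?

+2.6

They were about 4.8 units apart before and 7.4 after — 2.6 units further apart.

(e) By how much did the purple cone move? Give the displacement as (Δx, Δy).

(-1.7, 1.0)

The purple cone started near (9.5, 3.3) and ended near (7.8, 4.3).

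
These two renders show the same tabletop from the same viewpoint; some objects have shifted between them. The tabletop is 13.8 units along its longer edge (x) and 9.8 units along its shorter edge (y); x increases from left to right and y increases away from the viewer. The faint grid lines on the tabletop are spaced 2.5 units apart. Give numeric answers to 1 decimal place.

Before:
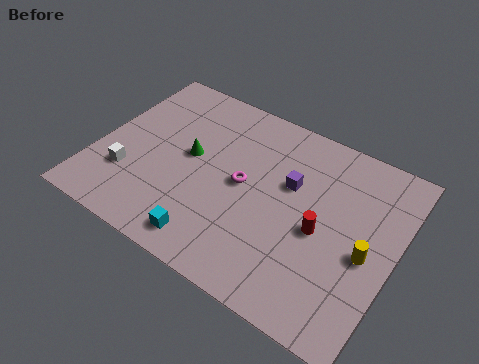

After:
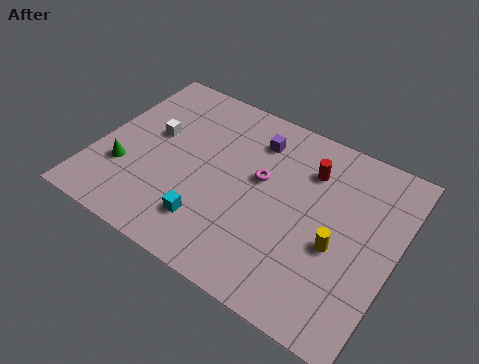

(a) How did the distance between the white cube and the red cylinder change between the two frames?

-1.6

Before: roughly 8.9 units apart; after: 7.3. That's 1.6 units closer together.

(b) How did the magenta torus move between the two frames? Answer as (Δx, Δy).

(0.7, 0.7)

From the two frames, the magenta torus sits at roughly (6.8, 5.0) before and (7.5, 5.7) after.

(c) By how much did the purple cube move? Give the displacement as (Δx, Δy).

(-1.9, 1.6)

The purple cube was at about (8.8, 6.1) and moved to about (6.9, 7.7).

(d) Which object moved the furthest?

the green cone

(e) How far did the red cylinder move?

3.1

The red cylinder moved from about (10.5, 4.4) to (9.5, 7.3), a distance of √(1.0² + 2.9²) ≈ 3.1.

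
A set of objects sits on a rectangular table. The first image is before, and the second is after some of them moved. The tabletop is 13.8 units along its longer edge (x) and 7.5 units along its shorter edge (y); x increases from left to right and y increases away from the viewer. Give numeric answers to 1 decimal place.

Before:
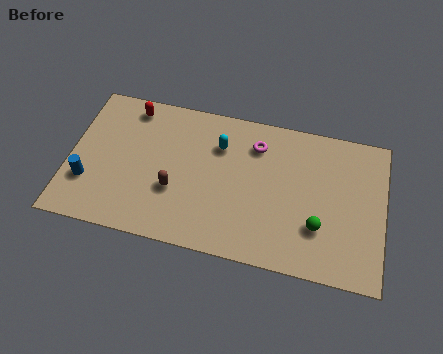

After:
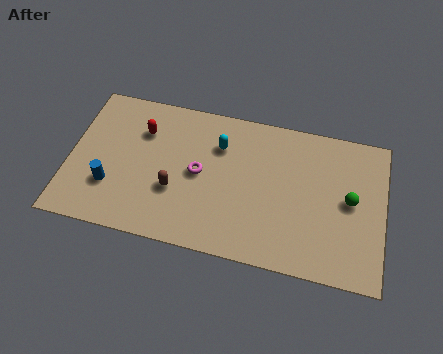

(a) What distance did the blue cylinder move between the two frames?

1.0

The blue cylinder moved from about (0.9, 2.3) to (1.9, 2.3), a distance of √(1.0² + 0.0²) ≈ 1.0.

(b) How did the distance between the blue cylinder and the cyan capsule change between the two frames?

-0.9

They were about 6.4 units apart before and 5.5 after — 0.9 units closer together.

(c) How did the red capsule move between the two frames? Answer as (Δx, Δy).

(0.6, -1.1)

From the two frames, the red capsule sits at roughly (2.5, 6.5) before and (3.1, 5.4) after.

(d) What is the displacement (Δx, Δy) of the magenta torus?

(-2.4, -2.0)

From the two frames, the magenta torus sits at roughly (8.1, 5.8) before and (5.7, 3.8) after.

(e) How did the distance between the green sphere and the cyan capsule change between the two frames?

+0.5

Before: roughly 5.5 units apart; after: 6.0. That's 0.5 units further apart.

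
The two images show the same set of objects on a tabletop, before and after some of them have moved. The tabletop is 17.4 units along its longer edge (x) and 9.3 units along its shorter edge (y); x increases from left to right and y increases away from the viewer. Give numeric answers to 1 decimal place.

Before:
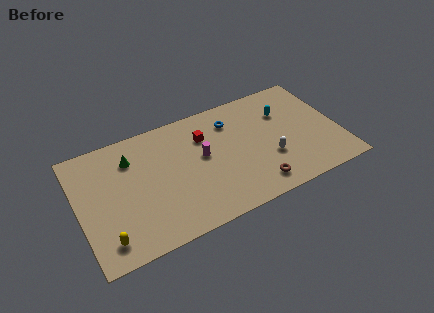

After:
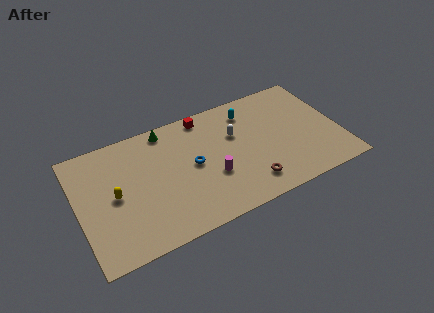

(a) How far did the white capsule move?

3.4

The white capsule was near (12.6, 3.2) before and (10.6, 6.0) after, so it travelled √(2.0² + 2.8²) ≈ 3.4 units.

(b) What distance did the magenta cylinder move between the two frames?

1.8

The magenta cylinder was near (8.3, 5.2) before and (8.7, 3.4) after, so it travelled √(0.4² + 1.8²) ≈ 1.8 units.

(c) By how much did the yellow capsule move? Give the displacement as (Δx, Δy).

(0.9, 3.0)

The yellow capsule started near (1.5, 1.6) and ended near (2.4, 4.6).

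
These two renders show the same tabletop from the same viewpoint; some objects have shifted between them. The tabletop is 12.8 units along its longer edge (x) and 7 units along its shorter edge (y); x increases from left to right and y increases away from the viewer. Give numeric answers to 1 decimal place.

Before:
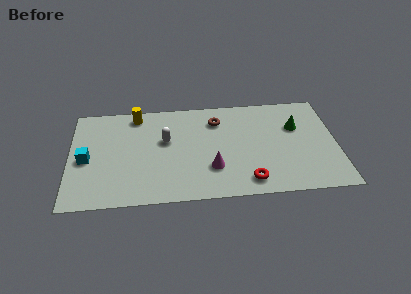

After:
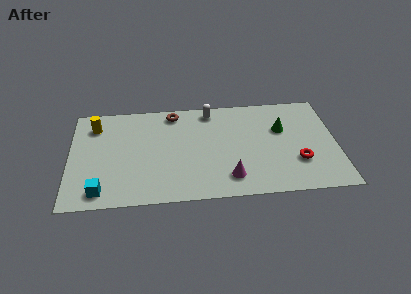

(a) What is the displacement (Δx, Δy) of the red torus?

(2.4, 1.1)

The red torus started near (8.5, 1.1) and ended near (10.9, 2.2).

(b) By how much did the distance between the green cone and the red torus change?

-1.8

They were about 4.2 units apart before and 2.4 after — 1.8 units closer together.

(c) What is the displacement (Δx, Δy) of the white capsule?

(2.2, 1.9)

The white capsule was at about (4.6, 4.2) and moved to about (6.8, 6.1).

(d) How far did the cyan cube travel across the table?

2.3

The cyan cube was near (0.8, 3.2) before and (1.5, 1.0) after, so it travelled √(0.7² + 2.2²) ≈ 2.3 units.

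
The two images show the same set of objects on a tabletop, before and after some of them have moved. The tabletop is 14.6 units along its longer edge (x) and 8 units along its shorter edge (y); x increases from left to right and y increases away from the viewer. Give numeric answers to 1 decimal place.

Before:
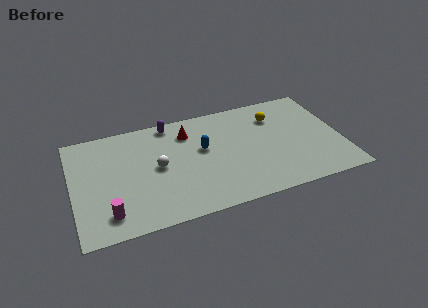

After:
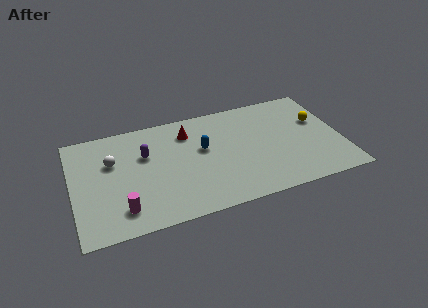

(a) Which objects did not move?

the red cone and the blue capsule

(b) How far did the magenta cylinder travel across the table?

0.7

From (1.8, 1.5) to (2.5, 1.6), the magenta cylinder covered √(0.7² + 0.1²) ≈ 0.7 units.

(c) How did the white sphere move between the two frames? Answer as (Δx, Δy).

(-2.4, 1.1)

The white sphere started near (4.6, 4.1) and ended near (2.2, 5.2).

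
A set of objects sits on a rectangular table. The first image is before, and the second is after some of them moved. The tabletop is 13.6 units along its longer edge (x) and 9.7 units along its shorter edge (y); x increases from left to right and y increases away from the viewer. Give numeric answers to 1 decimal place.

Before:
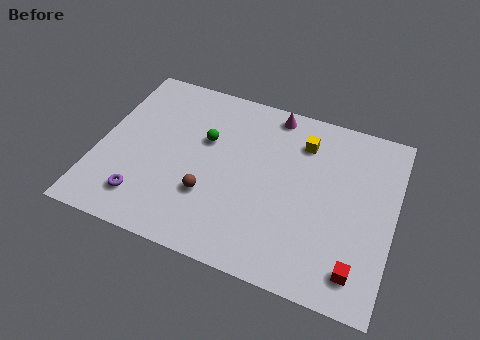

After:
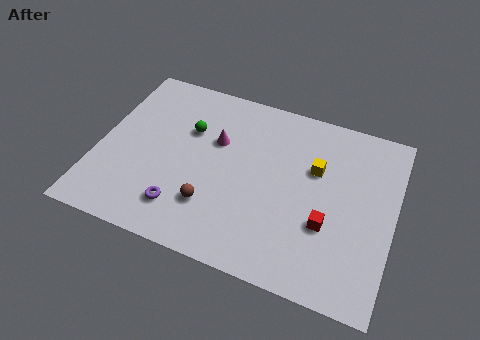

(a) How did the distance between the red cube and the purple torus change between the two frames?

-3.2

They were about 9.8 units apart before and 6.6 after — 3.2 units closer together.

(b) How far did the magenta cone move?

3.5

The magenta cone was near (7.7, 8.7) before and (5.3, 6.2) after, so it travelled √(2.4² + 2.5²) ≈ 3.5 units.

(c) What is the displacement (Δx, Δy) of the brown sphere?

(0.2, -0.5)

The brown sphere was at about (5.3, 3.1) and moved to about (5.5, 2.6).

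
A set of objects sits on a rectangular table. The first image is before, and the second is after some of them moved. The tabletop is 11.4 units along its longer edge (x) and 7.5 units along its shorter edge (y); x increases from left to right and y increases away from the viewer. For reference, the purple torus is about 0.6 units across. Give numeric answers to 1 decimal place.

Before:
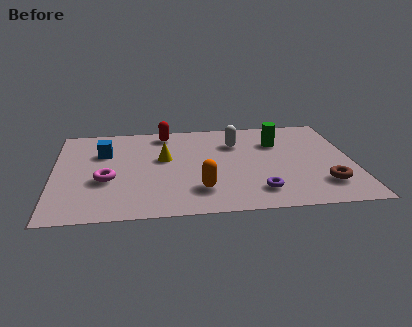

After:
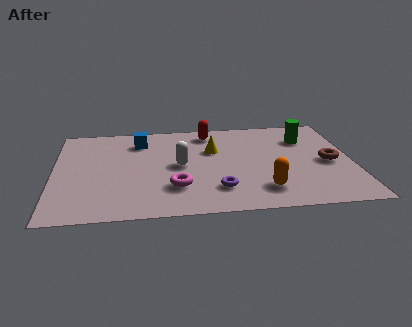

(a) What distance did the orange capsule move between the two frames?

2.4

From (5.5, 1.8) to (7.9, 1.6), the orange capsule covered √(2.4² + 0.2²) ≈ 2.4 units.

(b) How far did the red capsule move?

1.7

The red capsule was near (4.3, 6.5) before and (6.0, 6.4) after, so it travelled √(1.7² + 0.1²) ≈ 1.7 units.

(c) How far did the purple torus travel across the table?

1.5

The purple torus was near (7.7, 1.5) before and (6.2, 1.8) after, so it travelled √(1.5² + 0.3²) ≈ 1.5 units.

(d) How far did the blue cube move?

1.6

From (1.9, 5.1) to (3.3, 5.9), the blue cube covered √(1.4² + 0.8²) ≈ 1.6 units.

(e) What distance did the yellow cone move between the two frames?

2.0

The yellow cone moved from about (4.2, 4.4) to (6.1, 4.9), a distance of √(1.9² + 0.5²) ≈ 2.0.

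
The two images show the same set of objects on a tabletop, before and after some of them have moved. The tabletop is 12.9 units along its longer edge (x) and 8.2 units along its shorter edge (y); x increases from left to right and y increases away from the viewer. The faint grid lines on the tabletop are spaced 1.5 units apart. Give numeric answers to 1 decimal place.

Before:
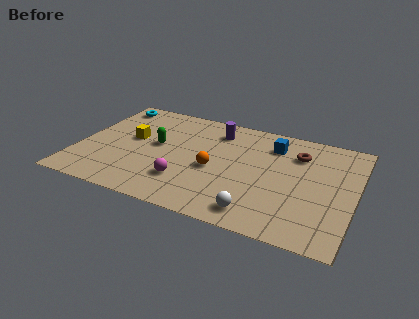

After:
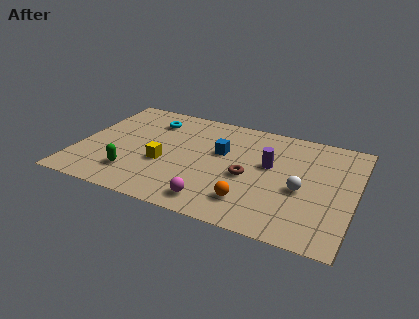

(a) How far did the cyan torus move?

2.2

From (1.0, 7.1) to (3.1, 6.4), the cyan torus covered √(2.1² + 0.7²) ≈ 2.2 units.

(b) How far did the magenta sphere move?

1.8

The magenta sphere was near (5.2, 2.2) before and (6.7, 1.2) after, so it travelled √(1.5² + 1.0²) ≈ 1.8 units.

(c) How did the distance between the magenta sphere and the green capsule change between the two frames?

+1.2

The distance was about 2.8 in the first image and 4.0 in the second, so they moved 1.2 units further apart.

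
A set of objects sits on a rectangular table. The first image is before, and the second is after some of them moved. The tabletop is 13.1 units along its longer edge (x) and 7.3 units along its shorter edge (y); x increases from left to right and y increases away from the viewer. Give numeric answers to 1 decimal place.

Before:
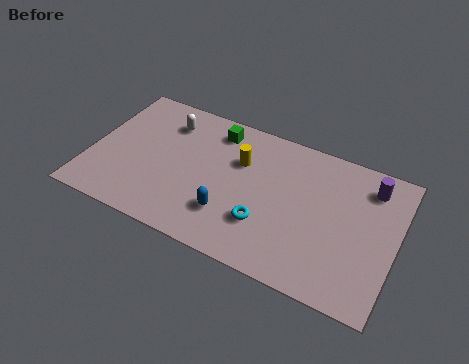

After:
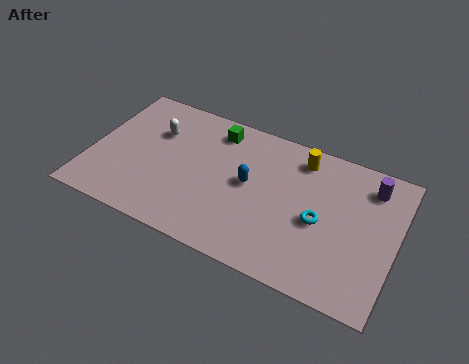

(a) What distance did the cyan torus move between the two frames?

2.5

The cyan torus was near (7.7, 2.2) before and (9.9, 3.3) after, so it travelled √(2.2² + 1.1²) ≈ 2.5 units.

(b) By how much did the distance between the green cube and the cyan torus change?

+0.9

The distance was about 4.7 in the first image and 5.6 in the second, so they moved 0.9 units further apart.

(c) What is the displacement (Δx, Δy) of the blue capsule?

(0.6, 1.9)

The blue capsule started near (6.2, 2.0) and ended near (6.8, 3.9).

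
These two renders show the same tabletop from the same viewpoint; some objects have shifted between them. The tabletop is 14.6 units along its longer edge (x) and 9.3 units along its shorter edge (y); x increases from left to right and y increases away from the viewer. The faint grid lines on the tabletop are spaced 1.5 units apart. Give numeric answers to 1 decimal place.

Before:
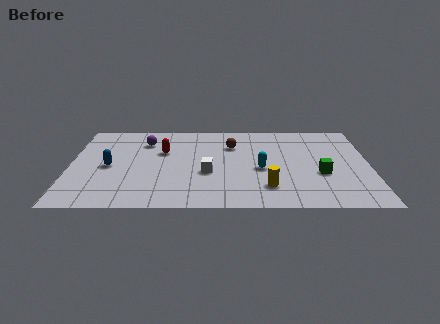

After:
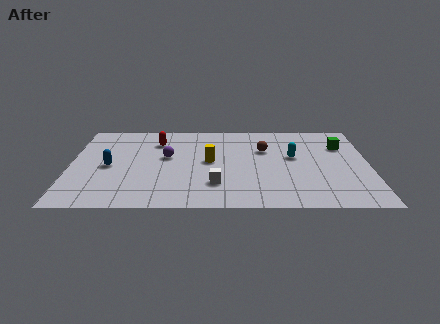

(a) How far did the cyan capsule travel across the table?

2.1

The cyan capsule was near (9.3, 4.0) before and (10.9, 5.3) after, so it travelled √(1.6² + 1.3²) ≈ 2.1 units.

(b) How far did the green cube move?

3.2

The green cube moved from about (12.2, 3.5) to (13.3, 6.5), a distance of √(1.1² + 3.0²) ≈ 3.2.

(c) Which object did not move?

the blue capsule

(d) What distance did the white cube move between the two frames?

1.3

The white cube moved from about (6.7, 3.6) to (7.1, 2.4), a distance of √(0.4² + 1.2²) ≈ 1.3.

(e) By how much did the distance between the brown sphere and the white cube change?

+1.2

They were about 3.2 units apart before and 4.4 after — 1.2 units further apart.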